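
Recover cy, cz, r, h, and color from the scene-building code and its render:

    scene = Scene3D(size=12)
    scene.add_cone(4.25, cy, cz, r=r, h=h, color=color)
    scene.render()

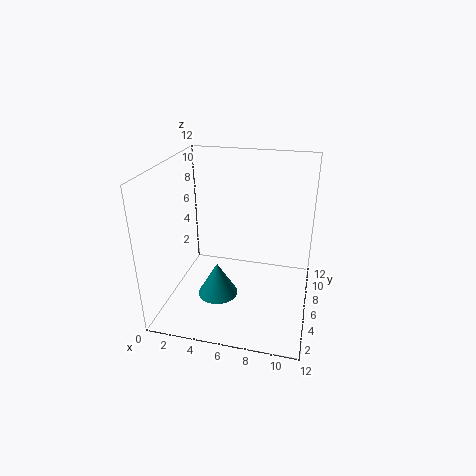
cy = 5.5; cz = 0.5; r = 1.75; h = 3; color = 'teal'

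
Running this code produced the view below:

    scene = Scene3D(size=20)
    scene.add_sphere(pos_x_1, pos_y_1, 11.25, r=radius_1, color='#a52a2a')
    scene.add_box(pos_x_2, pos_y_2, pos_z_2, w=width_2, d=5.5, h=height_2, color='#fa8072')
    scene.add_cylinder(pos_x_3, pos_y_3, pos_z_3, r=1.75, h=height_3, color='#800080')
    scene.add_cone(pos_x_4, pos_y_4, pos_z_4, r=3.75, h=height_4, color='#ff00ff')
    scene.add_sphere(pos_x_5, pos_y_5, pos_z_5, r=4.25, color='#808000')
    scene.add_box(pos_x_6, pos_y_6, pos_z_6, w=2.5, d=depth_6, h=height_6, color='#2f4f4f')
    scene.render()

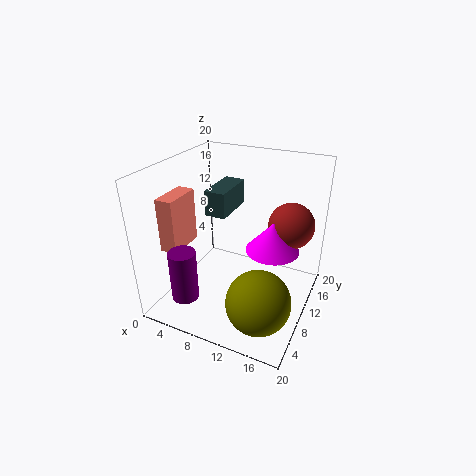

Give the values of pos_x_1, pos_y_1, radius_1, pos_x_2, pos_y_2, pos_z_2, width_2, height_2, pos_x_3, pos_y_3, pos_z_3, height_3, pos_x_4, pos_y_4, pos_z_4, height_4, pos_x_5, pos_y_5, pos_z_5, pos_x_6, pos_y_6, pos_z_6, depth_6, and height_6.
pos_x_1 = 16.25
pos_y_1 = 14.25
radius_1 = 3.25
pos_x_2 = 0.25
pos_y_2 = 5.25
pos_z_2 = 8
width_2 = 2.5
height_2 = 7.75
pos_x_3 = 6
pos_y_3 = 2.25
pos_z_3 = 4.25
height_3 = 6.75
pos_x_4 = 14.5
pos_y_4 = 11.75
pos_z_4 = 8.25
height_4 = 4.25
pos_x_5 = 15.25
pos_y_5 = 5
pos_z_5 = 4.25
pos_x_6 = 8.5
pos_y_6 = 4.25
pos_z_6 = 15.75
depth_6 = 5.5
height_6 = 3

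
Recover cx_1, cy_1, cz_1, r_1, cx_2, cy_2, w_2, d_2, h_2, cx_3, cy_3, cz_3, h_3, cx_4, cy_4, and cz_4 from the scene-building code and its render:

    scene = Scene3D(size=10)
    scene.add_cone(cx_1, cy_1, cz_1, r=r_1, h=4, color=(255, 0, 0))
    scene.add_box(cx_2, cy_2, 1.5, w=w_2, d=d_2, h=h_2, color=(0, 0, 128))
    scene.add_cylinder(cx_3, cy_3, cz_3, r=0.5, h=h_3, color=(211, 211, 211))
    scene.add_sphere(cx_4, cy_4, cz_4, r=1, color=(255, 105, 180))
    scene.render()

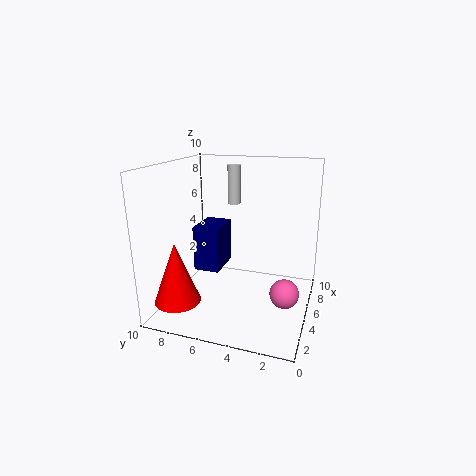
cx_1 = 1.5, cy_1 = 8, cz_1 = 1.5, r_1 = 1.5, cx_2 = 6, cy_2 = 7, w_2 = 3, d_2 = 2, h_2 = 3.5, cx_3 = 8.5, cy_3 = 6.5, cz_3 = 6.5, h_3 = 3, cx_4 = 4.5, cy_4 = 1.5, cz_4 = 1.5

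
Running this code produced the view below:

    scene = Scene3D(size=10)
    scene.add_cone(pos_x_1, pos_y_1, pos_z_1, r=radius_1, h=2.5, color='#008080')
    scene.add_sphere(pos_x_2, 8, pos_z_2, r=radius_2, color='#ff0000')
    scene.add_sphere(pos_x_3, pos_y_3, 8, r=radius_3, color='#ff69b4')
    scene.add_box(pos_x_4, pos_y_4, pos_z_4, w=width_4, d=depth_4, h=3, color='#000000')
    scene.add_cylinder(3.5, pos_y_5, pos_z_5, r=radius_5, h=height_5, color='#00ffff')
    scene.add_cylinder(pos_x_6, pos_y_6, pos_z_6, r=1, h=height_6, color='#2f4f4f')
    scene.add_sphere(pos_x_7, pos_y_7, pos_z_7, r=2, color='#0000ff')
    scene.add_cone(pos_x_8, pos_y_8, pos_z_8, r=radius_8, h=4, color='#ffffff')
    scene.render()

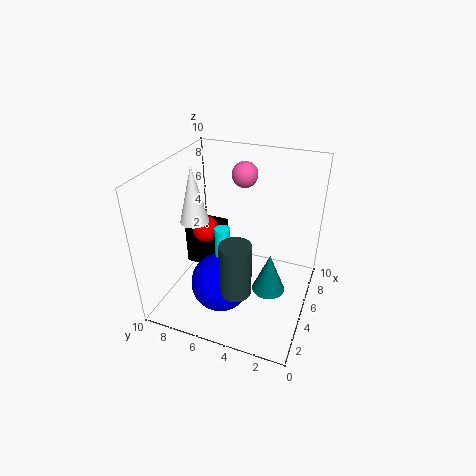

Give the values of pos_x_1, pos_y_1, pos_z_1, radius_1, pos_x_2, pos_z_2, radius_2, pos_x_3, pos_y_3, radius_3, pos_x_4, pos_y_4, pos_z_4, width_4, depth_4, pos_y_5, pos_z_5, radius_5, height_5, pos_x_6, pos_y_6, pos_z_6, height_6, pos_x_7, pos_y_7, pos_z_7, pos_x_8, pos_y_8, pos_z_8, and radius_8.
pos_x_1 = 2.5, pos_y_1 = 2, pos_z_1 = 3.5, radius_1 = 1, pos_x_2 = 6, pos_z_2 = 4.5, radius_2 = 1, pos_x_3 = 9, pos_y_3 = 6, radius_3 = 1, pos_x_4 = 5.5, pos_y_4 = 7, pos_z_4 = 1.5, width_4 = 2.5, depth_4 = 2.5, pos_y_5 = 5.5, pos_z_5 = 4.5, radius_5 = 0.5, height_5 = 2, pos_x_6 = 2, pos_y_6 = 4, pos_z_6 = 3, height_6 = 3.5, pos_x_7 = 3, pos_y_7 = 5.5, pos_z_7 = 2.5, pos_x_8 = 4.5, pos_y_8 = 8, pos_z_8 = 6, radius_8 = 1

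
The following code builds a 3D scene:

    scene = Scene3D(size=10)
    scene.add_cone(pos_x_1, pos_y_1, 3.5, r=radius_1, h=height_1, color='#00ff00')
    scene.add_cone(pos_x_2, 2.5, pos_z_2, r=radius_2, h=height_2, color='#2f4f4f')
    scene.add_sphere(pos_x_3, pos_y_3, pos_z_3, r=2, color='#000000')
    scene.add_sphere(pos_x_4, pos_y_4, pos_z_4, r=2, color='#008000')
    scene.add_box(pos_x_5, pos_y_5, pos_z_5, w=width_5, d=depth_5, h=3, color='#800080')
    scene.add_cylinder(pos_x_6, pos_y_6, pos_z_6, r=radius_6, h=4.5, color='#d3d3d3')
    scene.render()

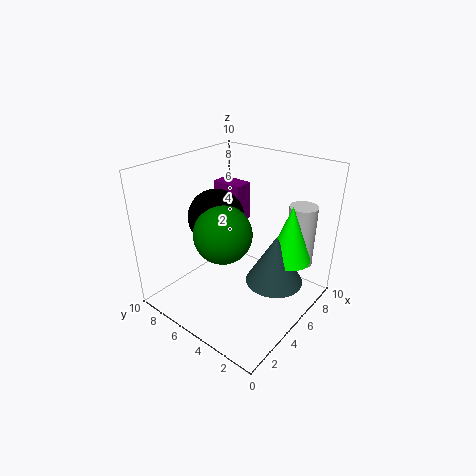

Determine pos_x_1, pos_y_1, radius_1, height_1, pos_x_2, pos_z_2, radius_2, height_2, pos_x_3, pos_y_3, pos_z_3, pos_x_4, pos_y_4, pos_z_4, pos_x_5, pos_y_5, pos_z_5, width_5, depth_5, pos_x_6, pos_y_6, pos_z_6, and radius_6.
pos_x_1 = 7, pos_y_1 = 2, radius_1 = 1.5, height_1 = 4, pos_x_2 = 6, pos_z_2 = 2, radius_2 = 2, height_2 = 3.5, pos_x_3 = 5, pos_y_3 = 7, pos_z_3 = 6, pos_x_4 = 4, pos_y_4 = 5.5, pos_z_4 = 5.5, pos_x_5 = 7.5, pos_y_5 = 7, pos_z_5 = 4.5, width_5 = 1.5, depth_5 = 2.5, pos_x_6 = 8.5, pos_y_6 = 2, pos_z_6 = 2.5, radius_6 = 1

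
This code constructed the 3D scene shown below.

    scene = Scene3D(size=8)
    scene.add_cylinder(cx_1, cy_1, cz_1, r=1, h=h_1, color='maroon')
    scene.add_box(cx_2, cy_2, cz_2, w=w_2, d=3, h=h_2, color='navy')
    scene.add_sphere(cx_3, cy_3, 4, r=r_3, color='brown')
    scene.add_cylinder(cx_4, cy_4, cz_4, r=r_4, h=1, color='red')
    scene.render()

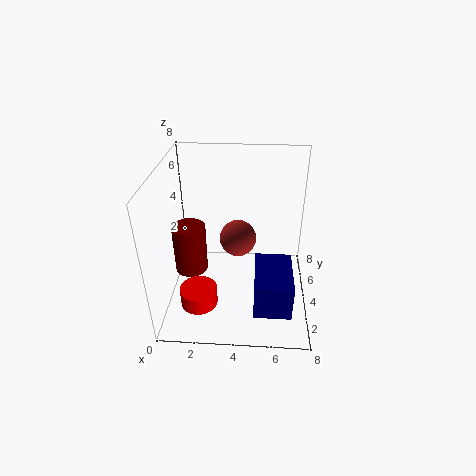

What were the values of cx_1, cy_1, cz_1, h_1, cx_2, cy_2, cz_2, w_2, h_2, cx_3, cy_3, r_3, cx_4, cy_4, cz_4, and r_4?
cx_1 = 1; cy_1 = 5; cz_1 = 1; h_1 = 3; cx_2 = 5; cy_2 = 1; cz_2 = 1; w_2 = 2; h_2 = 2; cx_3 = 4; cy_3 = 4; r_3 = 1; cx_4 = 2; cy_4 = 2; cz_4 = 1; r_4 = 1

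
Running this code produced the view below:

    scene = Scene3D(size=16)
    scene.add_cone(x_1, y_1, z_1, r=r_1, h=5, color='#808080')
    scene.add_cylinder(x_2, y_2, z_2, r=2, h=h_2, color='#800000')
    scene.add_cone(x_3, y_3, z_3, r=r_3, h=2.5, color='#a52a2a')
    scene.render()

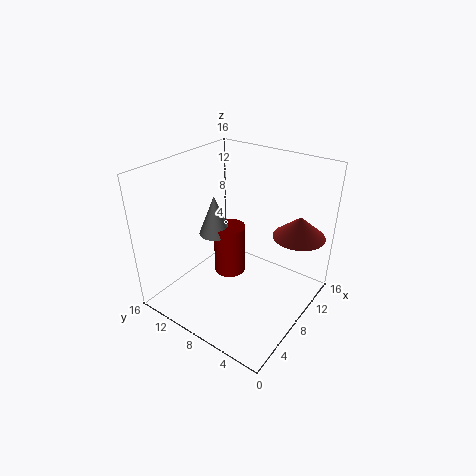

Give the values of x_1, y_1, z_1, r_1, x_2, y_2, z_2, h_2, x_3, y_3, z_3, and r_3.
x_1 = 10; y_1 = 13; z_1 = 6; r_1 = 2; x_2 = 11; y_2 = 11.5; z_2 = 0.5; h_2 = 6.5; x_3 = 13; y_3 = 3; z_3 = 7.5; r_3 = 3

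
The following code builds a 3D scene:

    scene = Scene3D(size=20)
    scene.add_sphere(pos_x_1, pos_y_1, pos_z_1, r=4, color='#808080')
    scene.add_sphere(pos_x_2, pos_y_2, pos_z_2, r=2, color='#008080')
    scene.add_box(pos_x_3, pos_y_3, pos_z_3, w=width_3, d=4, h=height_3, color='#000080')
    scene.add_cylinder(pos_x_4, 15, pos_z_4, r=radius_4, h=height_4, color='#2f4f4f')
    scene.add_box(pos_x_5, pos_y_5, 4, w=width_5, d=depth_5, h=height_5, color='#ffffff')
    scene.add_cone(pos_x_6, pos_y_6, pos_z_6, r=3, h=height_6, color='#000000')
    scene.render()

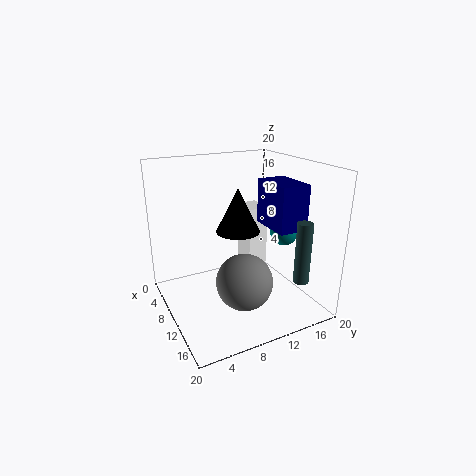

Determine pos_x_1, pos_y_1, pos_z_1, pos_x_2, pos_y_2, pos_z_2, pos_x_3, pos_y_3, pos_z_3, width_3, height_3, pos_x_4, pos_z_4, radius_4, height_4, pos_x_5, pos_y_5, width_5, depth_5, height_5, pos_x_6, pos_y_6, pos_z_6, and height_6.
pos_x_1 = 12
pos_y_1 = 10
pos_z_1 = 4
pos_x_2 = 11
pos_y_2 = 17
pos_z_2 = 10
pos_x_3 = 10
pos_y_3 = 13
pos_z_3 = 12
width_3 = 6
height_3 = 6
pos_x_4 = 18
pos_z_4 = 6
radius_4 = 1
height_4 = 8
pos_x_5 = 4
pos_y_5 = 13
width_5 = 4
depth_5 = 3
height_5 = 9
pos_x_6 = 10
pos_y_6 = 10
pos_z_6 = 11
height_6 = 6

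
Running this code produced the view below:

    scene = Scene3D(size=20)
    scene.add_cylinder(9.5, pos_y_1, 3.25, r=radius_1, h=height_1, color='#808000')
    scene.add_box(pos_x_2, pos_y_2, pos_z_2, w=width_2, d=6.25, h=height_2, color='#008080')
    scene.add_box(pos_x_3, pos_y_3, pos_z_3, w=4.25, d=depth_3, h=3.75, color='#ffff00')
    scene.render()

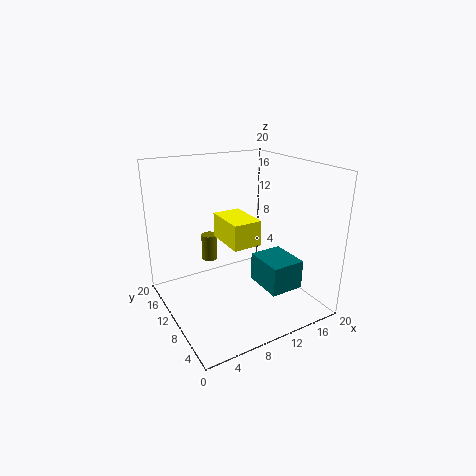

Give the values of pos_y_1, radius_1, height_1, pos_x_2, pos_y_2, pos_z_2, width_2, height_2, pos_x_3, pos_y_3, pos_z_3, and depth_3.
pos_y_1 = 18.5, radius_1 = 1.25, height_1 = 4.25, pos_x_2 = 14.25, pos_y_2 = 6.75, pos_z_2 = 0.75, width_2 = 5.25, height_2 = 4.5, pos_x_3 = 9.25, pos_y_3 = 9.5, pos_z_3 = 8.25, depth_3 = 6.5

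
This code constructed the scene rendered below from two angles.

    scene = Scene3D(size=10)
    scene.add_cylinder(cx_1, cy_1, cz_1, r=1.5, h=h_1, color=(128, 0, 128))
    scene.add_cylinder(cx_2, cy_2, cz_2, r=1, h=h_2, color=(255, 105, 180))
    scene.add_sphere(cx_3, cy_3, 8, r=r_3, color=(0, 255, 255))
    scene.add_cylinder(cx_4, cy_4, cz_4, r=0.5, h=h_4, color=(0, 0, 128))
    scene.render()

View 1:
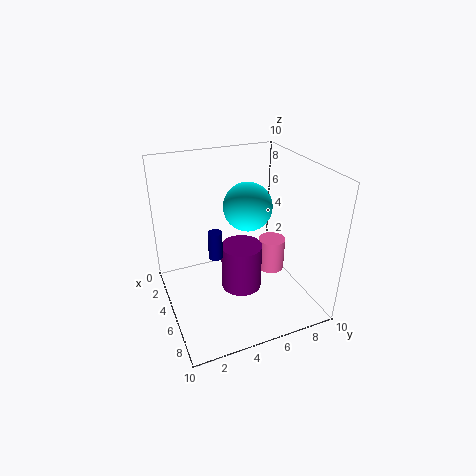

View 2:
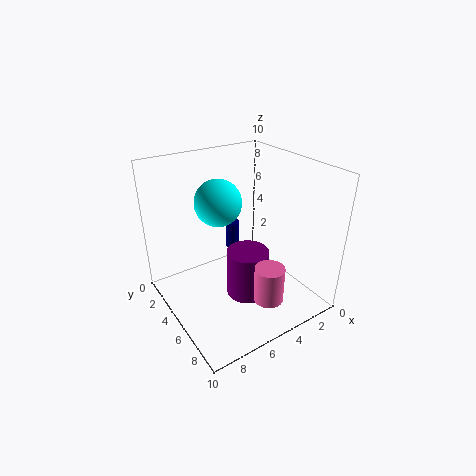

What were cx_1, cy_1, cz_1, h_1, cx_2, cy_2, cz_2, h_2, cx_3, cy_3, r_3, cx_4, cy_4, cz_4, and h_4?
cx_1 = 4.5
cy_1 = 5.5
cz_1 = 0.5
h_1 = 3.5
cx_2 = 4.5
cy_2 = 8
cz_2 = 1.5
h_2 = 2.5
cx_3 = 6.5
cy_3 = 5
r_3 = 1.5
cx_4 = 4.5
cy_4 = 3.5
cz_4 = 3.5
h_4 = 2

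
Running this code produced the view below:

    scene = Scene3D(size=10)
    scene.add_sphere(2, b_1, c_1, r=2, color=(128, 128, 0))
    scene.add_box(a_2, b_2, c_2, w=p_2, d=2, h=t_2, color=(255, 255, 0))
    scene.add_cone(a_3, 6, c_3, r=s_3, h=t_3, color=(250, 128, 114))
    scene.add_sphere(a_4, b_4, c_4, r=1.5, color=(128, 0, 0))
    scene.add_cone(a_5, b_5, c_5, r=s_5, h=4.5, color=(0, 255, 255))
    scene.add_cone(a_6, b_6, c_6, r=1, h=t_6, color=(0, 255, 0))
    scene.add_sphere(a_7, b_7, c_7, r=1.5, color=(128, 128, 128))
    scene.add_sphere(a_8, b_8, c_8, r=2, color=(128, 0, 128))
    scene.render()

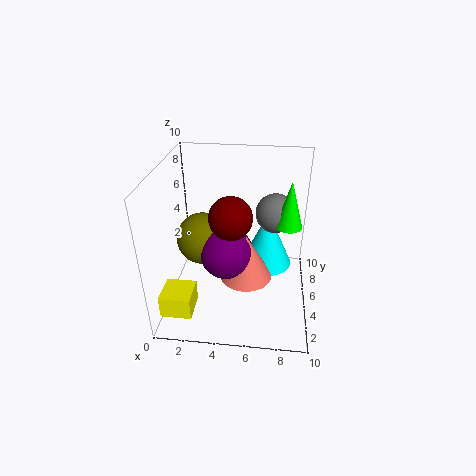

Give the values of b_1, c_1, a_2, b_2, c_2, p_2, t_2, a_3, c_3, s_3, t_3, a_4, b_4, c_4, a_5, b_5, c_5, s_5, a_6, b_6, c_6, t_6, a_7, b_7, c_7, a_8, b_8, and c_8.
b_1 = 7; c_1 = 3.5; a_2 = 0.5; b_2 = 0.5; c_2 = 1.5; p_2 = 2; t_2 = 1.5; a_3 = 5.5; c_3 = 1; s_3 = 2; t_3 = 3.5; a_4 = 4.5; b_4 = 5; c_4 = 6.5; a_5 = 7; b_5 = 8; c_5 = 1; s_5 = 2; a_6 = 8.5; b_6 = 7; c_6 = 5; t_6 = 3.5; a_7 = 7.5; b_7 = 8; c_7 = 5.5; a_8 = 4; b_8 = 6; c_8 = 3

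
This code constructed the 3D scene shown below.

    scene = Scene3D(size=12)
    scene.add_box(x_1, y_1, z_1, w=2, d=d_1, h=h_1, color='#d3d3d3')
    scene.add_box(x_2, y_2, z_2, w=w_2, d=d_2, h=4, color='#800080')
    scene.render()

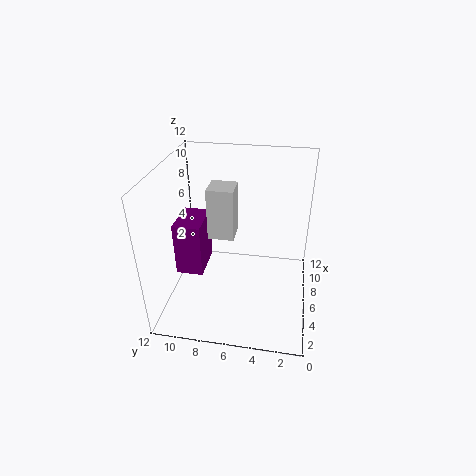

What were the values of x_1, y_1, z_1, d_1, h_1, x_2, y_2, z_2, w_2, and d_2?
x_1 = 4
y_1 = 6
z_1 = 7
d_1 = 2
h_1 = 4
x_2 = 2
y_2 = 8
z_2 = 5
w_2 = 3
d_2 = 2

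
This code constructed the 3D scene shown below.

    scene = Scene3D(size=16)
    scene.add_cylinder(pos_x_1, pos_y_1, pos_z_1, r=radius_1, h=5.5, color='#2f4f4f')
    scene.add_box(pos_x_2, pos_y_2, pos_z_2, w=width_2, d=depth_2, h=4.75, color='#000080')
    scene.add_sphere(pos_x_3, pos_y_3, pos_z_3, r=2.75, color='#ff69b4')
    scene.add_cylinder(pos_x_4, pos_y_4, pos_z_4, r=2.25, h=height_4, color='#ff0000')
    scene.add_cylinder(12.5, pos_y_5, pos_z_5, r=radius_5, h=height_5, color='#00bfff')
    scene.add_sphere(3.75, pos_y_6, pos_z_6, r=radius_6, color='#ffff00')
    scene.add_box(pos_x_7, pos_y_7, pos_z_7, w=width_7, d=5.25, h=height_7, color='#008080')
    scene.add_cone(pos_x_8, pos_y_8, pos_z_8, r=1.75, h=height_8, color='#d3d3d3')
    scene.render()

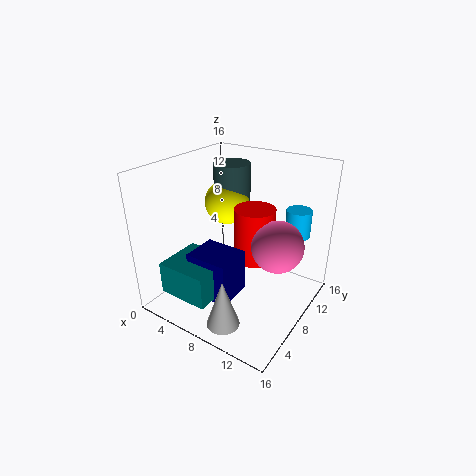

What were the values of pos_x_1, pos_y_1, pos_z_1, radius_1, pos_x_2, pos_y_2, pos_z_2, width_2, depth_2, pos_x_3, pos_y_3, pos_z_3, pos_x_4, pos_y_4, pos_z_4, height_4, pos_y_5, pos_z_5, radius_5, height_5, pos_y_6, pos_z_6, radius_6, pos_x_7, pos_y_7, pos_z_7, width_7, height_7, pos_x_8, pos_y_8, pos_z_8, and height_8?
pos_x_1 = 4, pos_y_1 = 12.75, pos_z_1 = 9.25, radius_1 = 2.25, pos_x_2 = 5, pos_y_2 = 2.75, pos_z_2 = 2.75, width_2 = 4.75, depth_2 = 4, pos_x_3 = 12.75, pos_y_3 = 8.25, pos_z_3 = 8.25, pos_x_4 = 9.5, pos_y_4 = 9, pos_z_4 = 5.5, height_4 = 6, pos_y_5 = 14, pos_z_5 = 7, radius_5 = 1.5, height_5 = 3.25, pos_y_6 = 12, pos_z_6 = 10, radius_6 = 2.75, pos_x_7 = 3, pos_y_7 = 0.75, pos_z_7 = 3.25, width_7 = 5.5, height_7 = 3.5, pos_x_8 = 9.75, pos_y_8 = 2.5, pos_z_8 = 0.75, height_8 = 5.25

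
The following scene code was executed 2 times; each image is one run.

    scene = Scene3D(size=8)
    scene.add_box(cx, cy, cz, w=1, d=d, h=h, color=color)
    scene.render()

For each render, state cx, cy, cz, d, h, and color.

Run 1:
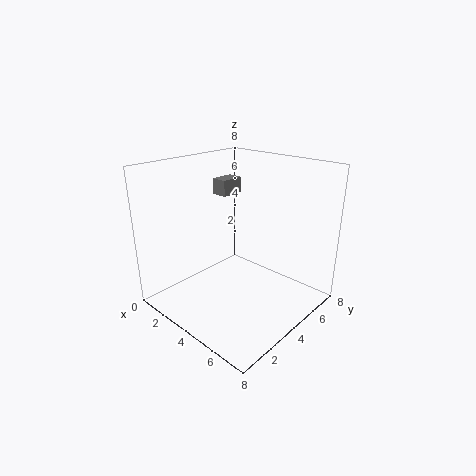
cx = 0.5; cy = 5.5; cz = 5.5; d = 1.5; h = 1; color = 'gray'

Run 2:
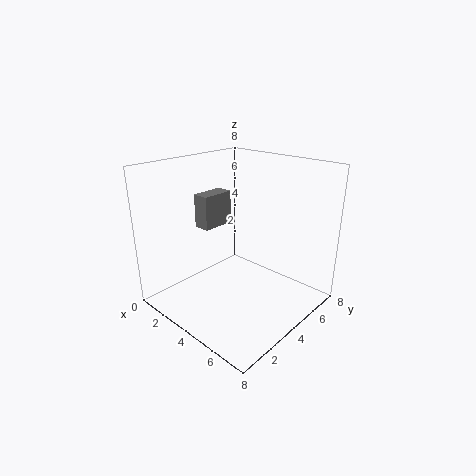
cx = 1; cy = 3.5; cz = 4; d = 2; h = 2; color = 'gray'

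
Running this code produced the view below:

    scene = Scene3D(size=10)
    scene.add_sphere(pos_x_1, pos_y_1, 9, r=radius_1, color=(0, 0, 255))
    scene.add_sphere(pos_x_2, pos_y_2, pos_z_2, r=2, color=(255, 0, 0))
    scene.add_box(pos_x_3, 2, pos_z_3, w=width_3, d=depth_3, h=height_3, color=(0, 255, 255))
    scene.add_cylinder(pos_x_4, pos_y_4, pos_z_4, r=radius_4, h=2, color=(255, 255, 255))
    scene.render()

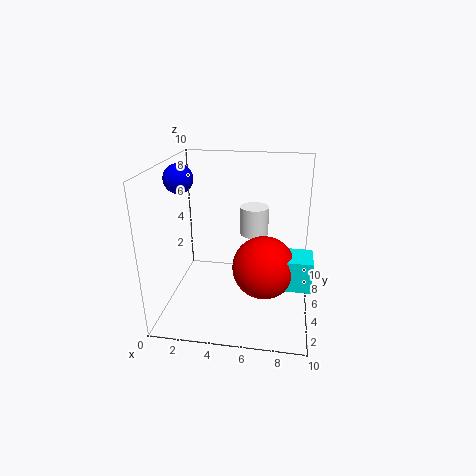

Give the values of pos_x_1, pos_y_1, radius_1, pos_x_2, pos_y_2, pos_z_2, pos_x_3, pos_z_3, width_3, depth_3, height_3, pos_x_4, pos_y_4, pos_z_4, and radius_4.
pos_x_1 = 1, pos_y_1 = 5, radius_1 = 1, pos_x_2 = 7, pos_y_2 = 3, pos_z_2 = 4, pos_x_3 = 7, pos_z_3 = 3, width_3 = 3, depth_3 = 2, height_3 = 2, pos_x_4 = 6, pos_y_4 = 6, pos_z_4 = 5, radius_4 = 1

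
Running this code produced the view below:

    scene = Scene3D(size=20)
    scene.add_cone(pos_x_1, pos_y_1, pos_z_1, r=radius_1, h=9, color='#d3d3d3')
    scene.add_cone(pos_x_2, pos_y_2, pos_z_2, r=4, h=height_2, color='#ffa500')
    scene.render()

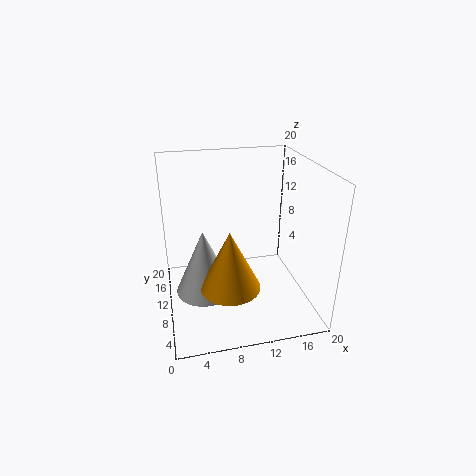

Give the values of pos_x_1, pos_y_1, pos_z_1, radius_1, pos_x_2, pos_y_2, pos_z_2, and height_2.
pos_x_1 = 5, pos_y_1 = 9, pos_z_1 = 3, radius_1 = 4, pos_x_2 = 8, pos_y_2 = 6, pos_z_2 = 5, height_2 = 8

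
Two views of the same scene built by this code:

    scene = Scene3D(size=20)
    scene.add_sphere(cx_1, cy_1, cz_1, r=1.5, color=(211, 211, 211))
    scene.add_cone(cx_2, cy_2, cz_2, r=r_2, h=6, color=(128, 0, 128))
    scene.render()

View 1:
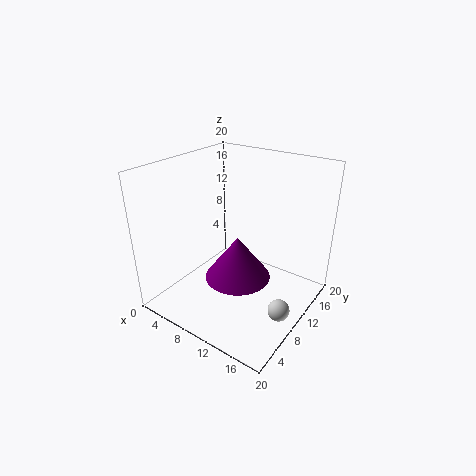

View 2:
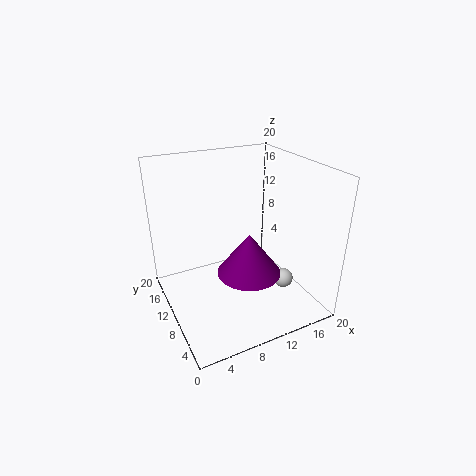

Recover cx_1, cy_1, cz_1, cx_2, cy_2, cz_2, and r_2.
cx_1 = 17.5
cy_1 = 9
cz_1 = 1.5
cx_2 = 11
cy_2 = 8.5
cz_2 = 5
r_2 = 4.5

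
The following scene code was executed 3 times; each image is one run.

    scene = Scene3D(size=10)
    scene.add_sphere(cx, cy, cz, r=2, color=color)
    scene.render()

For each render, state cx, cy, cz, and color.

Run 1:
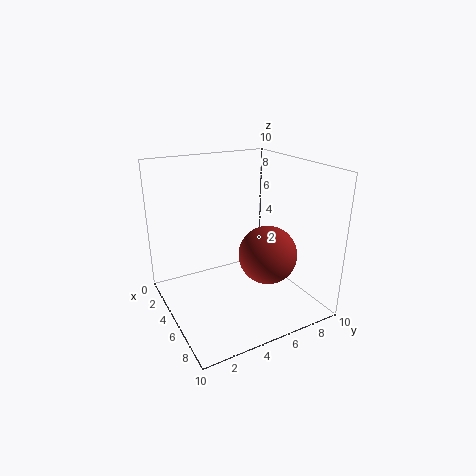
cx = 6.5; cy = 6.5; cz = 4; color = 'brown'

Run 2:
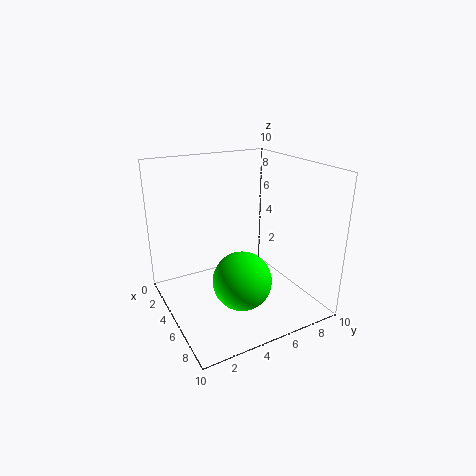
cx = 6.5; cy = 4.5; cz = 2.5; color = 'lime'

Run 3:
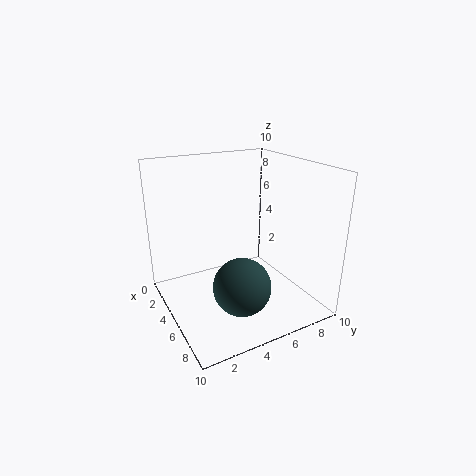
cx = 6.5; cy = 4.5; cz = 2; color = 'darkslategray'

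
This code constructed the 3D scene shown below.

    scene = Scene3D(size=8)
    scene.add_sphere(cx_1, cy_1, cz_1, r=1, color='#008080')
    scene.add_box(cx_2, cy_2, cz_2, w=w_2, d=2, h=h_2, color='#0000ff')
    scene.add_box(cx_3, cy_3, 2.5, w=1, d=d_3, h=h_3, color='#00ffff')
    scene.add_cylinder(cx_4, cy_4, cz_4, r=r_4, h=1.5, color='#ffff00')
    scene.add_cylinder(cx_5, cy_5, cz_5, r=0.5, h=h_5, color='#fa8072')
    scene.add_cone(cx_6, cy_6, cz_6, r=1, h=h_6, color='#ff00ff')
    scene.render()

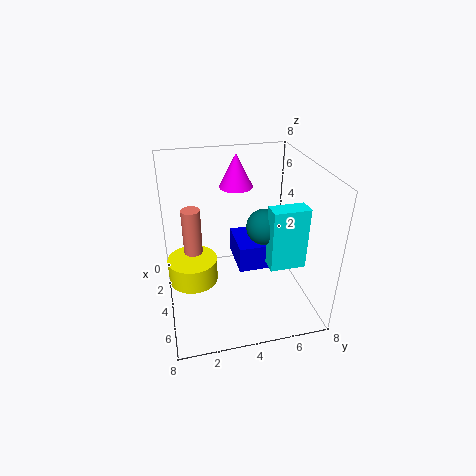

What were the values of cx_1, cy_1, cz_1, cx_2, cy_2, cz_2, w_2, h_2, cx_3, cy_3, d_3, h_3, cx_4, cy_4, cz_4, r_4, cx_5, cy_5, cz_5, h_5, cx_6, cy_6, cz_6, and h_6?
cx_1 = 4
cy_1 = 5.5
cz_1 = 4.5
cx_2 = 2
cy_2 = 4
cz_2 = 2
w_2 = 2.5
h_2 = 1.5
cx_3 = 4.5
cy_3 = 5.5
d_3 = 2
h_3 = 3.5
cx_4 = 2.5
cy_4 = 1.5
cz_4 = 0.5
r_4 = 1.5
cx_5 = 4
cy_5 = 1.5
cz_5 = 3.5
h_5 = 2.5
cx_6 = 1.5
cy_6 = 4.5
cz_6 = 6
h_6 = 2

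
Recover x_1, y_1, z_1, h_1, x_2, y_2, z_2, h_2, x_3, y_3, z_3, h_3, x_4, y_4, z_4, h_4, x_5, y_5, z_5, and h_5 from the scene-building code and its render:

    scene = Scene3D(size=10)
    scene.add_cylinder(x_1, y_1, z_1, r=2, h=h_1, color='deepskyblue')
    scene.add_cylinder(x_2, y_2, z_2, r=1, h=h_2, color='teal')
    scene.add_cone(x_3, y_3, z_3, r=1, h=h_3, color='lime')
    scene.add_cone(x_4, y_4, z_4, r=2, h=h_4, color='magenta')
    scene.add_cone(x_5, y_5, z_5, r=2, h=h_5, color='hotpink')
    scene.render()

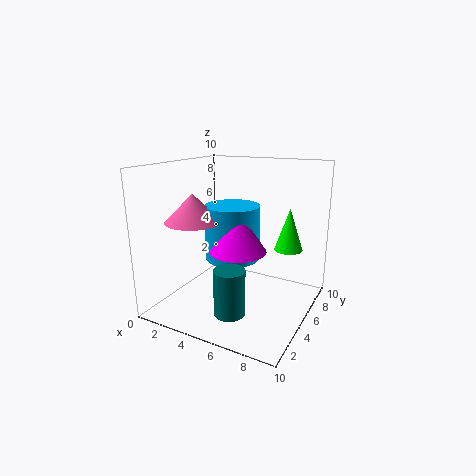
x_1 = 4
y_1 = 6
z_1 = 3
h_1 = 4
x_2 = 6
y_2 = 2
z_2 = 1
h_2 = 3
x_3 = 8
y_3 = 7
z_3 = 4
h_3 = 3
x_4 = 5
y_4 = 5
z_4 = 4
h_4 = 3
x_5 = 2
y_5 = 4
z_5 = 6
h_5 = 2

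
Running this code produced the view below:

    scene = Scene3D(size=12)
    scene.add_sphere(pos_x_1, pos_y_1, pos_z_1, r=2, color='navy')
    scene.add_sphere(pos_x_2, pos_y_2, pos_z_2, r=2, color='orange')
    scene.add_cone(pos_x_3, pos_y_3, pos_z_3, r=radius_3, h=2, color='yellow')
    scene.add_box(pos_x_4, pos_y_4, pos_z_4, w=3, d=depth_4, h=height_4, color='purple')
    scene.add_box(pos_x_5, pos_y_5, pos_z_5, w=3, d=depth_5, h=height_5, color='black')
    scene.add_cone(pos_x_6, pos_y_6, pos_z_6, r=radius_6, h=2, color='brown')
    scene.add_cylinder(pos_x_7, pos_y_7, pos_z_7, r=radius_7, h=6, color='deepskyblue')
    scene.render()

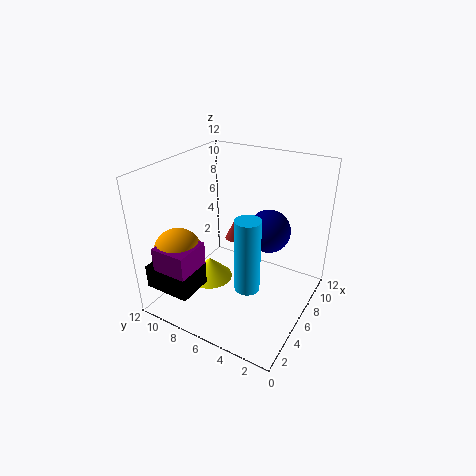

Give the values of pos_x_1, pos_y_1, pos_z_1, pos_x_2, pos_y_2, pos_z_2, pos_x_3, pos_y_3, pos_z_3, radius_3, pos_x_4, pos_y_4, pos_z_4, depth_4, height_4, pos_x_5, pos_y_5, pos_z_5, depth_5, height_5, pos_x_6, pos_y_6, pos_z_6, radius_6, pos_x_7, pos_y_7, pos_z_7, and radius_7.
pos_x_1 = 10, pos_y_1 = 5, pos_z_1 = 5, pos_x_2 = 3, pos_y_2 = 10, pos_z_2 = 5, pos_x_3 = 6, pos_y_3 = 9, pos_z_3 = 1, radius_3 = 2, pos_x_4 = 1, pos_y_4 = 8, pos_z_4 = 4, depth_4 = 3, height_4 = 2, pos_x_5 = 1, pos_y_5 = 8, pos_z_5 = 2, depth_5 = 4, height_5 = 2, pos_x_6 = 9, pos_y_6 = 8, pos_z_6 = 4, radius_6 = 1, pos_x_7 = 4, pos_y_7 = 4, pos_z_7 = 3, radius_7 = 1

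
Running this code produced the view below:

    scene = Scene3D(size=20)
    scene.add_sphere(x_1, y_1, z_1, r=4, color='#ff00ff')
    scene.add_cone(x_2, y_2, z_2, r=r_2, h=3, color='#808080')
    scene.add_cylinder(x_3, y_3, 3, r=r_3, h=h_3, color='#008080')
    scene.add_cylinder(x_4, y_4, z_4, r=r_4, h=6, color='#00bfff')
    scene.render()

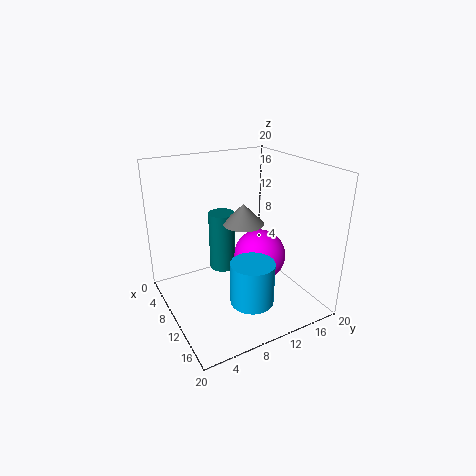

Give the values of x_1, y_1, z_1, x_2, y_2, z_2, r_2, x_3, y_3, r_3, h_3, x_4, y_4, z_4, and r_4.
x_1 = 8, y_1 = 15, z_1 = 5, x_2 = 8, y_2 = 12, z_2 = 11, r_2 = 3, x_3 = 5, y_3 = 10, r_3 = 2, h_3 = 9, x_4 = 14, y_4 = 10, z_4 = 2, r_4 = 3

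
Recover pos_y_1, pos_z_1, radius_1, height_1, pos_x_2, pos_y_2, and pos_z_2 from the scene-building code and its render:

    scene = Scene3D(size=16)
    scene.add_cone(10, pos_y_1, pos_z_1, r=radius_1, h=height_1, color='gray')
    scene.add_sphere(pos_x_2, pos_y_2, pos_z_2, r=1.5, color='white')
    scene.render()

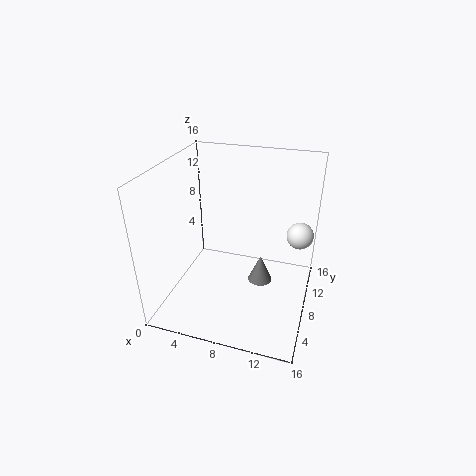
pos_y_1 = 11, pos_z_1 = 0.5, radius_1 = 1.5, height_1 = 3.5, pos_x_2 = 14.5, pos_y_2 = 10.5, pos_z_2 = 8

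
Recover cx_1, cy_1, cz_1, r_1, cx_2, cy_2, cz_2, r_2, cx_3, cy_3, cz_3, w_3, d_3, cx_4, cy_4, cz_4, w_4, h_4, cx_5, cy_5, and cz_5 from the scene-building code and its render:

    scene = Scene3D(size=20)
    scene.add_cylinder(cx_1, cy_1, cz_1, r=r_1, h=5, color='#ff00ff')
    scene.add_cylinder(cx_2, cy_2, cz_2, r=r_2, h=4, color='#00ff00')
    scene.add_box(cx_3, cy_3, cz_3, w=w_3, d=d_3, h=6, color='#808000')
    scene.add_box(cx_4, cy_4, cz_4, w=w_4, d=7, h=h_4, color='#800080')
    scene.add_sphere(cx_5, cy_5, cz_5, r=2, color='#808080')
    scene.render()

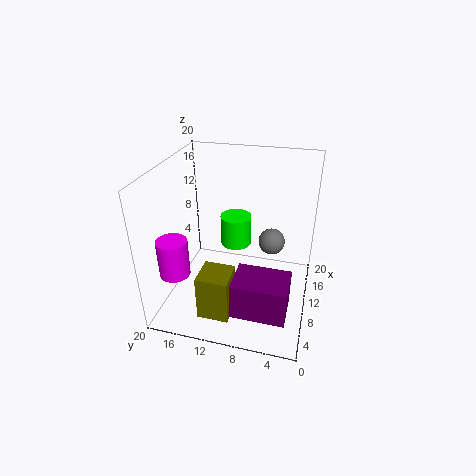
cx_1 = 4, cy_1 = 17, cz_1 = 7, r_1 = 2, cx_2 = 9, cy_2 = 10, cz_2 = 10, r_2 = 2, cx_3 = 1, cy_3 = 9, cz_3 = 3, w_3 = 4, d_3 = 4, cx_4 = 2, cy_4 = 2, cz_4 = 3, w_4 = 5, h_4 = 5, cx_5 = 15, cy_5 = 6, cz_5 = 7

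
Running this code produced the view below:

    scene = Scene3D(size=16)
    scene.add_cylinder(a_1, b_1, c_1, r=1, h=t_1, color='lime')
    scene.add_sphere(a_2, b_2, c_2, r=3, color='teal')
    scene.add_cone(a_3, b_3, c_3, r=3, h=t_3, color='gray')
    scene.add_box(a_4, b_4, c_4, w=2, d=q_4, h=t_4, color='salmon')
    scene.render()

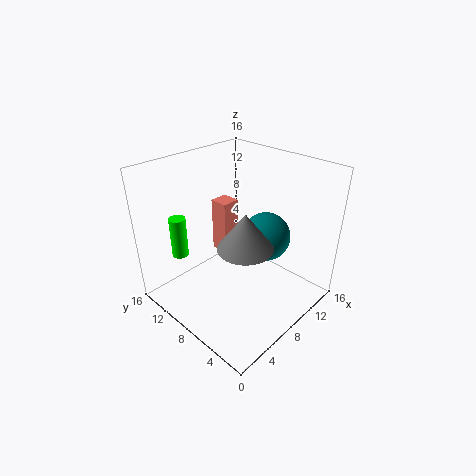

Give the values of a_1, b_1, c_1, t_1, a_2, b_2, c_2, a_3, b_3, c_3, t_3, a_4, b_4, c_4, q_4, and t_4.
a_1 = 5, b_1 = 15, c_1 = 4, t_1 = 5, a_2 = 13, b_2 = 8, c_2 = 6, a_3 = 7, b_3 = 6, c_3 = 8, t_3 = 4, a_4 = 7, b_4 = 9, c_4 = 6, q_4 = 2, t_4 = 6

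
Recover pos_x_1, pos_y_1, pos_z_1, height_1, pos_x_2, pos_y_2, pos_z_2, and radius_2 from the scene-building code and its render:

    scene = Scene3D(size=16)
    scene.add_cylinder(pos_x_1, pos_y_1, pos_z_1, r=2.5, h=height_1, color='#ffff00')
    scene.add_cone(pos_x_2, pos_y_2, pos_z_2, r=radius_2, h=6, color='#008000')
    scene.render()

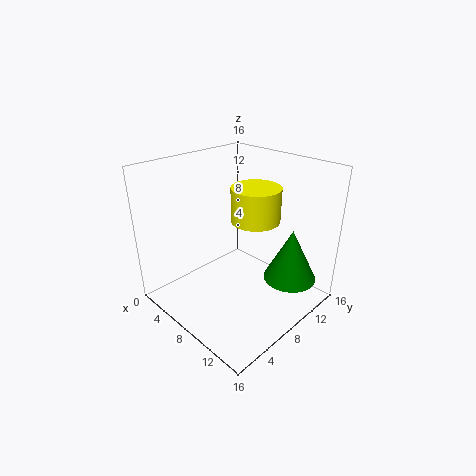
pos_x_1 = 10.5
pos_y_1 = 8
pos_z_1 = 11
height_1 = 3.5
pos_x_2 = 12.5
pos_y_2 = 12
pos_z_2 = 3
radius_2 = 3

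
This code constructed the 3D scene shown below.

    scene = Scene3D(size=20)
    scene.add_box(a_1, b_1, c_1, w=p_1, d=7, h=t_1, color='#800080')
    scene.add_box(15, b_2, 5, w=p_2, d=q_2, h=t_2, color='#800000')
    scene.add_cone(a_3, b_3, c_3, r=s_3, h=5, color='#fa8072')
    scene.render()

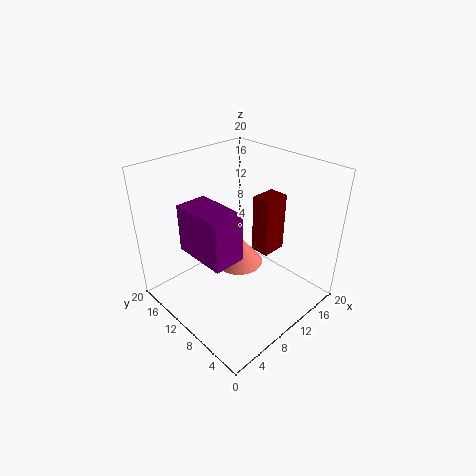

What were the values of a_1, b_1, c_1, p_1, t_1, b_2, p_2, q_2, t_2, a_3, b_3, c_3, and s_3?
a_1 = 2
b_1 = 5
c_1 = 11
p_1 = 4
t_1 = 6
b_2 = 9
p_2 = 4
q_2 = 3
t_2 = 9
a_3 = 15
b_3 = 15
c_3 = 1
s_3 = 4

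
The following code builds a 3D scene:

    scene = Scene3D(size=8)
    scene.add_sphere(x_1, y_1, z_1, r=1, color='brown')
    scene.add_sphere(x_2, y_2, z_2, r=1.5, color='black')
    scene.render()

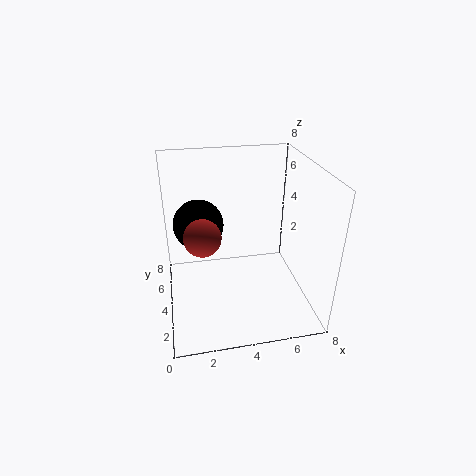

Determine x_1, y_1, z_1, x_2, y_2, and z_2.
x_1 = 2, y_1 = 3.5, z_1 = 4.5, x_2 = 2, y_2 = 6, z_2 = 4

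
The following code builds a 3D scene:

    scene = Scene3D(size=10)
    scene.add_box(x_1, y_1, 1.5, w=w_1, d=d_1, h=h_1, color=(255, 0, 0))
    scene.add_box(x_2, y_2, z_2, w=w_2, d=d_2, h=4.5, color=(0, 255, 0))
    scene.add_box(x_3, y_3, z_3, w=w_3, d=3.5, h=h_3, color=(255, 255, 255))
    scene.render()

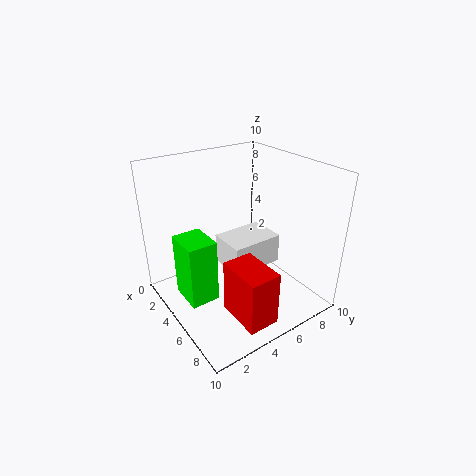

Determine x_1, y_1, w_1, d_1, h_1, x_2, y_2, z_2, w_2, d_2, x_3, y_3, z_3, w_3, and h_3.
x_1 = 7; y_1 = 2.5; w_1 = 3; d_1 = 2; h_1 = 3.5; x_2 = 3; y_2 = 1; z_2 = 1; w_2 = 2.5; d_2 = 2; x_3 = 4.5; y_3 = 3.5; z_3 = 3.5; w_3 = 2.5; h_3 = 2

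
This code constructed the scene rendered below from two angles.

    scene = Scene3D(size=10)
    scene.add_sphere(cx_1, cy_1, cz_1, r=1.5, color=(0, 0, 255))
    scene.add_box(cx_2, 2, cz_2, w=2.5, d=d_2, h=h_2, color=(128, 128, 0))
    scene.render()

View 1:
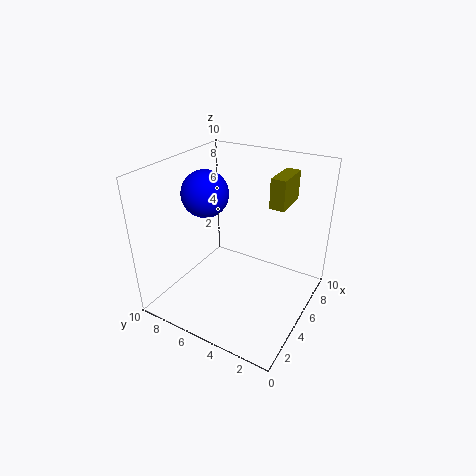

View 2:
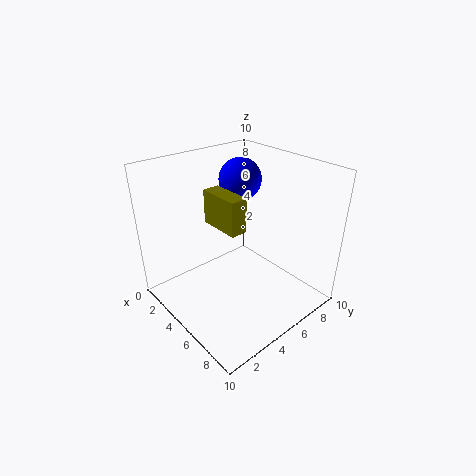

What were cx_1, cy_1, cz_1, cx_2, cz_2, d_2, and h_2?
cx_1 = 3.5
cy_1 = 6.5
cz_1 = 8.5
cx_2 = 5.5
cz_2 = 7.5
d_2 = 1
h_2 = 2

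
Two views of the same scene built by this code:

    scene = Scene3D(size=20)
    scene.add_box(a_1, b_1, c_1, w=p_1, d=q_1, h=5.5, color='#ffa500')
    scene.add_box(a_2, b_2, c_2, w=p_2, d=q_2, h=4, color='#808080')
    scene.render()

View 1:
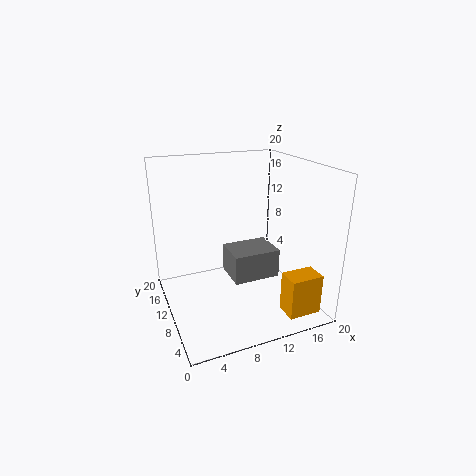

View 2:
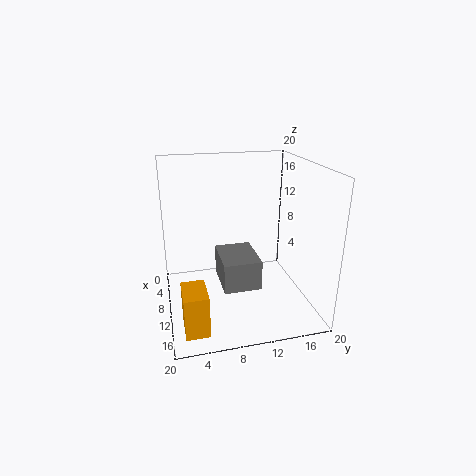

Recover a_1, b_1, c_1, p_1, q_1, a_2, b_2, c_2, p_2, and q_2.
a_1 = 14; b_1 = 1.5; c_1 = 1; p_1 = 4.5; q_1 = 3; a_2 = 8.5; b_2 = 7; c_2 = 4.5; p_2 = 6.5; q_2 = 5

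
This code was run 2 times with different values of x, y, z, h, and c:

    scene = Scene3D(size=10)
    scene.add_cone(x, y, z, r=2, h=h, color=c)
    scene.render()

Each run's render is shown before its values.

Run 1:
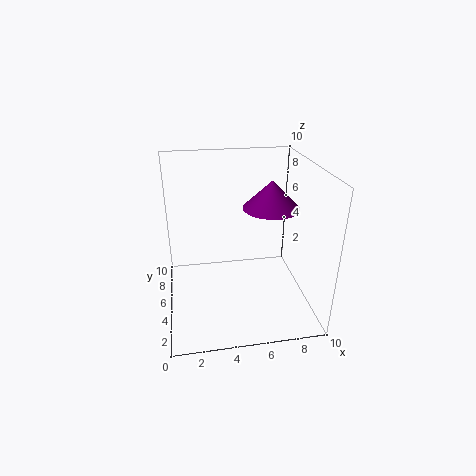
x = 7.5, y = 5.75, z = 6.75, h = 2, c = 'purple'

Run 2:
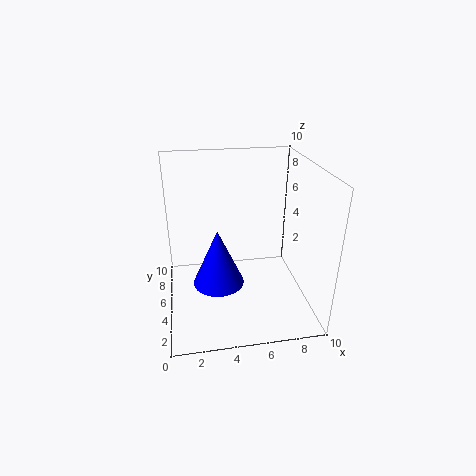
x = 3.75, y = 6.75, z = 0.25, h = 4.5, c = 'blue'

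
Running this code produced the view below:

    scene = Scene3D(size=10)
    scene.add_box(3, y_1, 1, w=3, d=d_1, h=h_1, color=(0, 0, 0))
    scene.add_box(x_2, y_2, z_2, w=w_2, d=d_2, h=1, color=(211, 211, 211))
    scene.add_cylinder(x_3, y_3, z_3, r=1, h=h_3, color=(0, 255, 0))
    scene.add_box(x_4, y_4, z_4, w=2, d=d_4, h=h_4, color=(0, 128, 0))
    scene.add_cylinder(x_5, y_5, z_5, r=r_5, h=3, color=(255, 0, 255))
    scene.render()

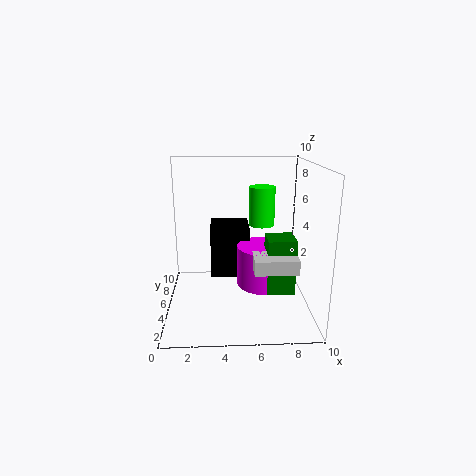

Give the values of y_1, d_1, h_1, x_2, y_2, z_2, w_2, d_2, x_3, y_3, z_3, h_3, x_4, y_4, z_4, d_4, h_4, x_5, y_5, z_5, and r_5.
y_1 = 7; d_1 = 3; h_1 = 4; x_2 = 6; y_2 = 3; z_2 = 3; w_2 = 3; d_2 = 2; x_3 = 7; y_3 = 8; z_3 = 5; h_3 = 3; x_4 = 7; y_4 = 4; z_4 = 1; d_4 = 2; h_4 = 4; x_5 = 7; y_5 = 6; z_5 = 1; r_5 = 2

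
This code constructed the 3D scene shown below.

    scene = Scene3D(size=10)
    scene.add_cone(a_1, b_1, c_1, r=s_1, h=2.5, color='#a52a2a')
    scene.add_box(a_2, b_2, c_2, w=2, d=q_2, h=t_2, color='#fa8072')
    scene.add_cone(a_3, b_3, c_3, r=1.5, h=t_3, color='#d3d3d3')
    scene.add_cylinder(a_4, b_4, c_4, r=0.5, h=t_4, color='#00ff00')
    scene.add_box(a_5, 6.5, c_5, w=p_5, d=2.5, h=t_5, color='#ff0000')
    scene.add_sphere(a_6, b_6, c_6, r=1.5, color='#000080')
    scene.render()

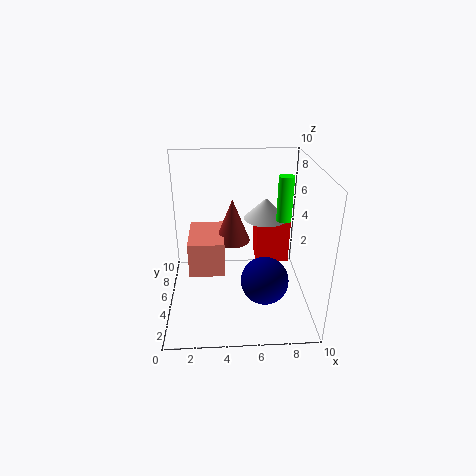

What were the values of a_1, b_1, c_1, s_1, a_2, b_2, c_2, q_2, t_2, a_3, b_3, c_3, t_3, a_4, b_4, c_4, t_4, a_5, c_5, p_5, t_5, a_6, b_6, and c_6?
a_1 = 4.5
b_1 = 2
c_1 = 6.5
s_1 = 1
a_2 = 2
b_2 = 0.5
c_2 = 5
q_2 = 3
t_2 = 2
a_3 = 7
b_3 = 6
c_3 = 6
t_3 = 1.5
a_4 = 8
b_4 = 4.5
c_4 = 6.5
t_4 = 3
a_5 = 6.5
c_5 = 2
p_5 = 2.5
t_5 = 3.5
a_6 = 6.5
b_6 = 2
c_6 = 3.5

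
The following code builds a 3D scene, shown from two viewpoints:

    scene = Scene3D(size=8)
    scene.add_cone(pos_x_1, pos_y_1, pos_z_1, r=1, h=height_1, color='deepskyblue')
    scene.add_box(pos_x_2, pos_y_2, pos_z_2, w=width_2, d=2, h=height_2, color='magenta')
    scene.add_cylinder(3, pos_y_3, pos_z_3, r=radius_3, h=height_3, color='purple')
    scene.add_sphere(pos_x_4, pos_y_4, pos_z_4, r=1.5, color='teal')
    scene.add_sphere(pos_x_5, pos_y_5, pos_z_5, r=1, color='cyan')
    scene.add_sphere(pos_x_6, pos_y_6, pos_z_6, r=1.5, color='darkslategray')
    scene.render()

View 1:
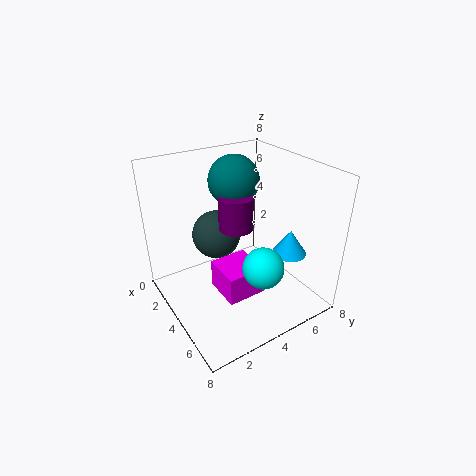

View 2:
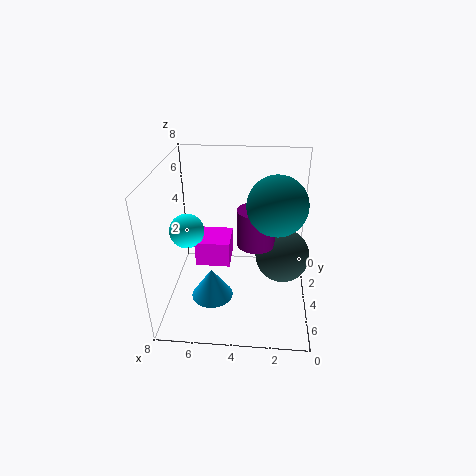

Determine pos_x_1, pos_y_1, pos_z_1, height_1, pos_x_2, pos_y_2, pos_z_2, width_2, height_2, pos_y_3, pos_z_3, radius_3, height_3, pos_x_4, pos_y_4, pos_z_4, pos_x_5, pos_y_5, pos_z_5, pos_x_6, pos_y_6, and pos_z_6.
pos_x_1 = 5
pos_y_1 = 7
pos_z_1 = 2.5
height_1 = 1.5
pos_x_2 = 4.5
pos_y_2 = 2
pos_z_2 = 2
width_2 = 2
height_2 = 1.5
pos_y_3 = 4.5
pos_z_3 = 4
radius_3 = 1
height_3 = 2
pos_x_4 = 2
pos_y_4 = 5
pos_z_4 = 6.5
pos_x_5 = 7
pos_y_5 = 3.5
pos_z_5 = 4
pos_x_6 = 1.5
pos_y_6 = 4
pos_z_6 = 3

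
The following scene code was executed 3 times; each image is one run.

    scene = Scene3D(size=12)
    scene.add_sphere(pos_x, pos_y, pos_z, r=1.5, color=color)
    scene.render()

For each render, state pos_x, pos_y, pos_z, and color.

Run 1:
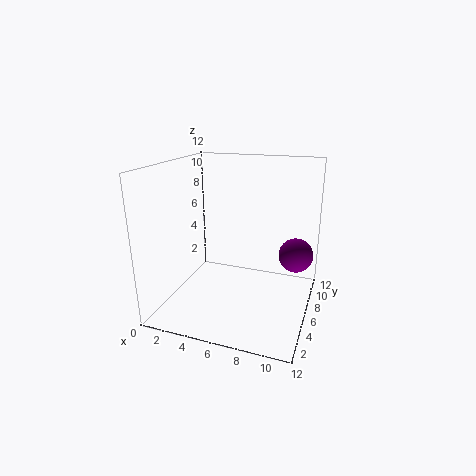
pos_x = 10.5; pos_y = 8.5; pos_z = 4; color = 'purple'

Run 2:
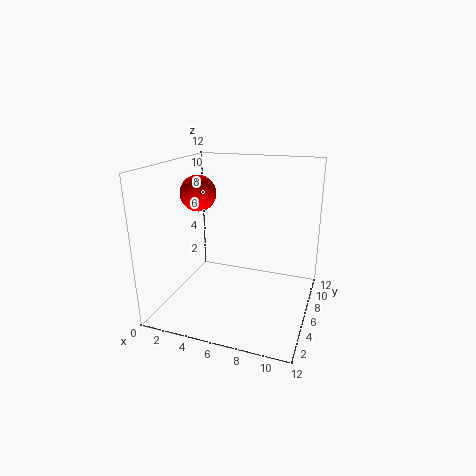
pos_x = 2.5; pos_y = 6; pos_z = 9.5; color = 'red'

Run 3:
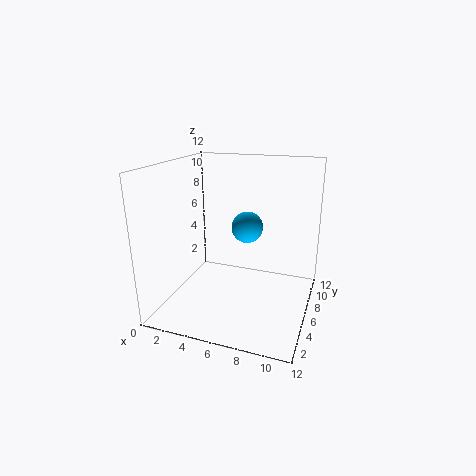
pos_x = 5.5; pos_y = 10; pos_z = 5.5; color = 'deepskyblue'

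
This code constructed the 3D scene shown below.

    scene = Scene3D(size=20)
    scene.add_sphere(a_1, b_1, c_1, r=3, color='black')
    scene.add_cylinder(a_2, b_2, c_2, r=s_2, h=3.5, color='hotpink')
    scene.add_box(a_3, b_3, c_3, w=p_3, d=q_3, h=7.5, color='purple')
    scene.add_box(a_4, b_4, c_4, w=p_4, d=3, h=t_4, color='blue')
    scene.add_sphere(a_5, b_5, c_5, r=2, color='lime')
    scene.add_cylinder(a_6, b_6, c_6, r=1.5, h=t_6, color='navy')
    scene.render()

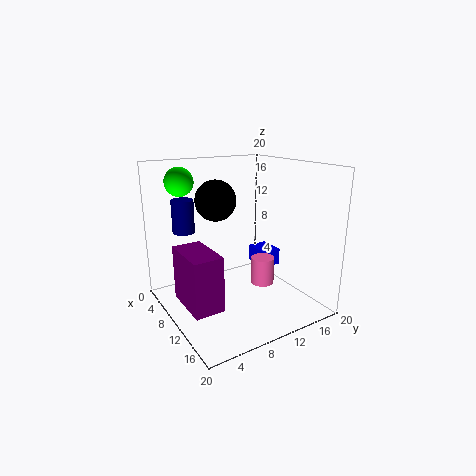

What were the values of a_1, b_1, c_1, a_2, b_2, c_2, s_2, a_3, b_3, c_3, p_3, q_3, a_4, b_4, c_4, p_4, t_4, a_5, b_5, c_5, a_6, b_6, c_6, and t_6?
a_1 = 5.5, b_1 = 9, c_1 = 14.5, a_2 = 14.5, b_2 = 11, c_2 = 5, s_2 = 1.5, a_3 = 7, b_3 = 1.5, c_3 = 2, p_3 = 7, q_3 = 4, a_4 = 5.5, b_4 = 15, c_4 = 4, p_4 = 4, t_4 = 2.5, a_5 = 4.5, b_5 = 4, c_5 = 17.5, a_6 = 6.5, b_6 = 3.5, c_6 = 11, t_6 = 4.5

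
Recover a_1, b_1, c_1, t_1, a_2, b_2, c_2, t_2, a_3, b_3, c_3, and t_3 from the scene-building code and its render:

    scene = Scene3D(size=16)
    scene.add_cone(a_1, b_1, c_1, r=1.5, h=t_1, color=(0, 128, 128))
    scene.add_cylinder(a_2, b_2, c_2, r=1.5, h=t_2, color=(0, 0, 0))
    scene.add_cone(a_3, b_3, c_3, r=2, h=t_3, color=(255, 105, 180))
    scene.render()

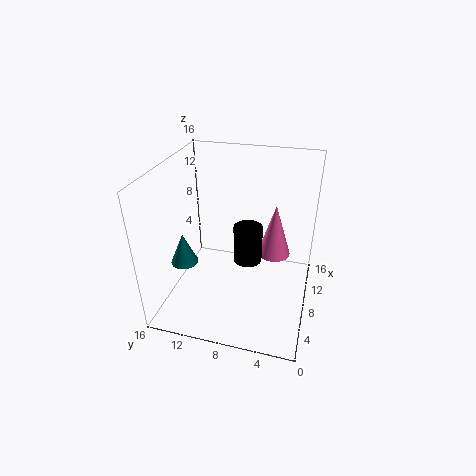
a_1 = 5.5; b_1 = 13.5; c_1 = 5.5; t_1 = 3.5; a_2 = 6.5; b_2 = 6.5; c_2 = 6.5; t_2 = 4; a_3 = 12; b_3 = 4.5; c_3 = 4; t_3 = 6.5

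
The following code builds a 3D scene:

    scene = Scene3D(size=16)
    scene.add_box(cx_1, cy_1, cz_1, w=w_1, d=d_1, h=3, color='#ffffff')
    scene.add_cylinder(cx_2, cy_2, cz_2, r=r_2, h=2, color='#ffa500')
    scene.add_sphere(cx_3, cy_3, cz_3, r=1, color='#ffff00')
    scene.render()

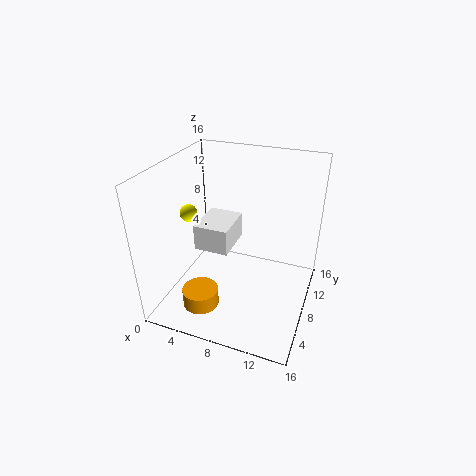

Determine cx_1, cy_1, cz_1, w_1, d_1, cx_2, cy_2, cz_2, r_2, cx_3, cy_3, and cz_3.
cx_1 = 3; cy_1 = 7; cz_1 = 6; w_1 = 4; d_1 = 5; cx_2 = 5; cy_2 = 4; cz_2 = 1; r_2 = 2; cx_3 = 2; cy_3 = 8; cz_3 = 10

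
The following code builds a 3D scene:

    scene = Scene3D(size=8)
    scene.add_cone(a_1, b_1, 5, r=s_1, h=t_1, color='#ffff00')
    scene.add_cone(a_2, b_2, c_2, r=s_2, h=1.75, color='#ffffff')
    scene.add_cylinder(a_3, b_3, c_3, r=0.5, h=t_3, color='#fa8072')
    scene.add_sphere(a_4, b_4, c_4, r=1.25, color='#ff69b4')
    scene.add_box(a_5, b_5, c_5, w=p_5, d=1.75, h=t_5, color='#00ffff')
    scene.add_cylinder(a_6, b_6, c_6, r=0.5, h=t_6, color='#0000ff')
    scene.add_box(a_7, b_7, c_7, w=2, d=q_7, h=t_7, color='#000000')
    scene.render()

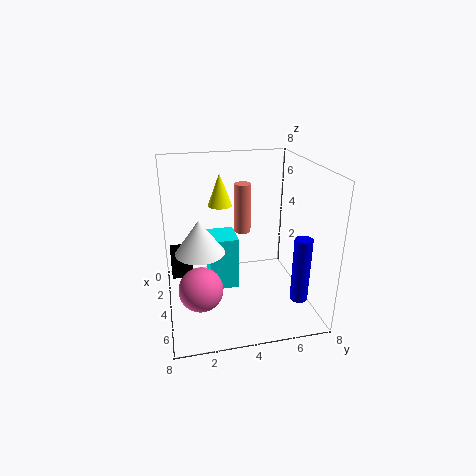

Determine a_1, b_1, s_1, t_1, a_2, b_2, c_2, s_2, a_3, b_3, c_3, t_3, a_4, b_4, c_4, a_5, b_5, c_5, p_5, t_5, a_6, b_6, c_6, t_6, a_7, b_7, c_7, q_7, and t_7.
a_1 = 1.25
b_1 = 3.5
s_1 = 0.75
t_1 = 2
a_2 = 5.25
b_2 = 1.75
c_2 = 4
s_2 = 1.25
a_3 = 2
b_3 = 4.75
c_3 = 3.5
t_3 = 3
a_4 = 4.5
b_4 = 1.75
c_4 = 1.25
a_5 = 1.25
b_5 = 2.5
c_5 = 0.25
p_5 = 2
t_5 = 3.25
a_6 = 5.5
b_6 = 7.25
c_6 = 0.5
t_6 = 3.75
a_7 = 1
b_7 = 0.25
c_7 = 1.25
q_7 = 1.25
t_7 = 1.25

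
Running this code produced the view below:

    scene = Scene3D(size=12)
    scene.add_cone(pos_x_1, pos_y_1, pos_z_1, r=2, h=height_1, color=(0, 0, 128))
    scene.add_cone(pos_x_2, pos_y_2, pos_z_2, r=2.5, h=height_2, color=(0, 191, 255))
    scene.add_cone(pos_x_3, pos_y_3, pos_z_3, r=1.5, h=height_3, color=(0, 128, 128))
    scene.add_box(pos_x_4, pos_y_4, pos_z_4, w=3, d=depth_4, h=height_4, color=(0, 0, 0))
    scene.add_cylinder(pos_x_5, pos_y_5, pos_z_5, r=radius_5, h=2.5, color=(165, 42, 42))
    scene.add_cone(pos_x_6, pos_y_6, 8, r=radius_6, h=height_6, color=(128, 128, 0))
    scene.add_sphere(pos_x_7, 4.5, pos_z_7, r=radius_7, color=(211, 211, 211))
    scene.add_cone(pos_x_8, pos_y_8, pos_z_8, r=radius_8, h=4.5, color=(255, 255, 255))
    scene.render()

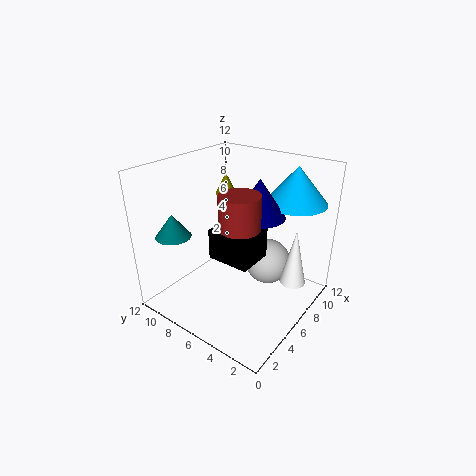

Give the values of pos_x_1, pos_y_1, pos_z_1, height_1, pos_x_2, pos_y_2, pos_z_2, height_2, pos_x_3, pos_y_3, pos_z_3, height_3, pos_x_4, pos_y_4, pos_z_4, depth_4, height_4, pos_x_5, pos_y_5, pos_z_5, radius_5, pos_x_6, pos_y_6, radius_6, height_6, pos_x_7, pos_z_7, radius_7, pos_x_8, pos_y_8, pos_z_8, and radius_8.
pos_x_1 = 6; pos_y_1 = 4; pos_z_1 = 8.5; height_1 = 3; pos_x_2 = 9; pos_y_2 = 2.5; pos_z_2 = 9; height_2 = 3; pos_x_3 = 3; pos_y_3 = 10.5; pos_z_3 = 6; height_3 = 2; pos_x_4 = 3.5; pos_y_4 = 3.5; pos_z_4 = 5; depth_4 = 3.5; height_4 = 2.5; pos_x_5 = 3.5; pos_y_5 = 4; pos_z_5 = 8.5; radius_5 = 1.5; pos_x_6 = 9.5; pos_y_6 = 10; radius_6 = 1; height_6 = 2; pos_x_7 = 8.5; pos_z_7 = 3; radius_7 = 2; pos_x_8 = 6.5; pos_y_8 = 1; pos_z_8 = 3.5; radius_8 = 1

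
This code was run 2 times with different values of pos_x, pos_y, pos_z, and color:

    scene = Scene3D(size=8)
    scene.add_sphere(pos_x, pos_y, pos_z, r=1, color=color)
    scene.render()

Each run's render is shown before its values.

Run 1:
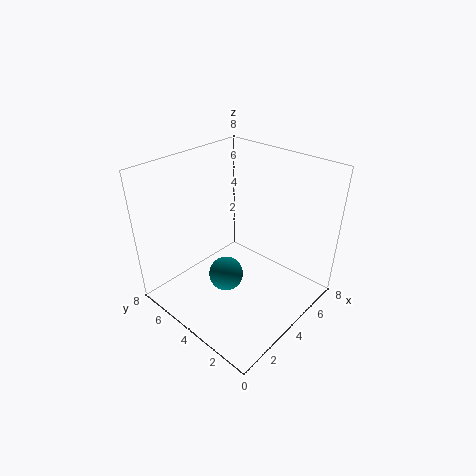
pos_x = 3.5; pos_y = 4.5; pos_z = 1.5; color = 'teal'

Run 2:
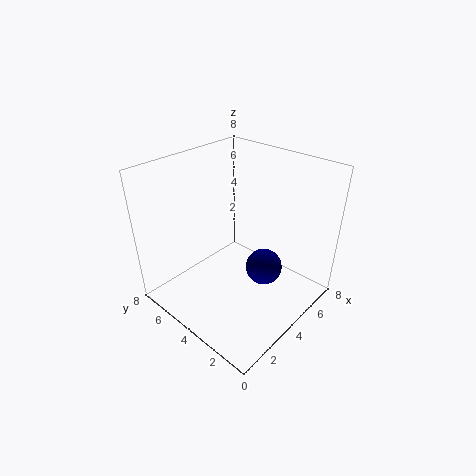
pos_x = 4.5; pos_y = 2.5; pos_z = 2.5; color = 'navy'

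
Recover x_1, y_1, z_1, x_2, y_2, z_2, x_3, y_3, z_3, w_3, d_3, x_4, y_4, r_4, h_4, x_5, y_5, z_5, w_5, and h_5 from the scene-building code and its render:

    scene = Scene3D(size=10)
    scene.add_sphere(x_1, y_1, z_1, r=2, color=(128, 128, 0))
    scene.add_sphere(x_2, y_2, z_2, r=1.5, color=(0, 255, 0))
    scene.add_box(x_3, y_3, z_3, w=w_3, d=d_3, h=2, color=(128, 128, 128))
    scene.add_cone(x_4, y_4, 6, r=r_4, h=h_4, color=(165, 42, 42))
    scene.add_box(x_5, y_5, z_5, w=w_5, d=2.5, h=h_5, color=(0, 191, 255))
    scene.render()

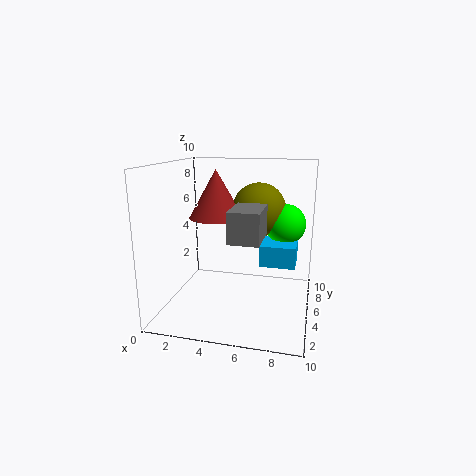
x_1 = 6, y_1 = 7.5, z_1 = 6.5, x_2 = 8, y_2 = 7.5, z_2 = 5.5, x_3 = 5, y_3 = 2, z_3 = 5.5, w_3 = 2, d_3 = 3, x_4 = 3, y_4 = 6.5, r_4 = 2, h_4 = 3.5, x_5 = 6.5, y_5 = 5, z_5 = 3, w_5 = 2.5, h_5 = 1.5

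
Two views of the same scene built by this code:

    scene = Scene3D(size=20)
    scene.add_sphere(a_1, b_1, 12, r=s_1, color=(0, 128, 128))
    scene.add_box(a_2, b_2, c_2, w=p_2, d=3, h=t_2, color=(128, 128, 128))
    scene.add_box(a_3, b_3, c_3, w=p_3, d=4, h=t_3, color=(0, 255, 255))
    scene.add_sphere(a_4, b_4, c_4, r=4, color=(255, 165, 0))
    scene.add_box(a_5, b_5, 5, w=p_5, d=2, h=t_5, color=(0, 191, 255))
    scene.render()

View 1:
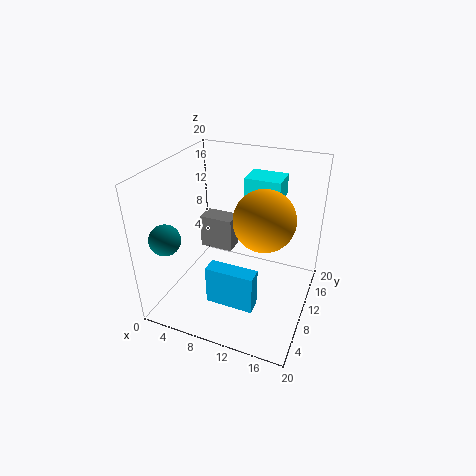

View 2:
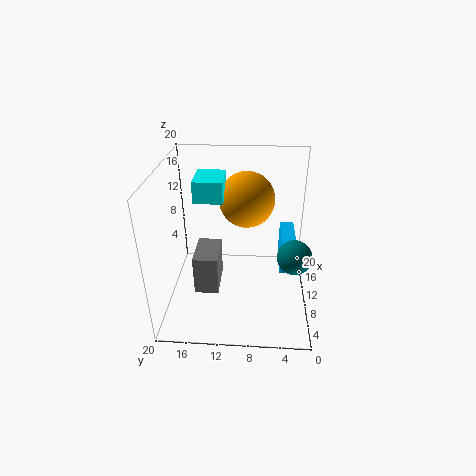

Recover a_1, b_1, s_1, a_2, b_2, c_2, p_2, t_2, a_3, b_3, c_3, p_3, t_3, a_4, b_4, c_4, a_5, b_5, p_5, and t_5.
a_1 = 3, b_1 = 3, s_1 = 2, a_2 = 3, b_2 = 12, c_2 = 6, p_2 = 5, t_2 = 5, a_3 = 10, b_3 = 12, c_3 = 15, p_3 = 5, t_3 = 3, a_4 = 14, b_4 = 9, c_4 = 14, a_5 = 9, b_5 = 2, p_5 = 6, t_5 = 5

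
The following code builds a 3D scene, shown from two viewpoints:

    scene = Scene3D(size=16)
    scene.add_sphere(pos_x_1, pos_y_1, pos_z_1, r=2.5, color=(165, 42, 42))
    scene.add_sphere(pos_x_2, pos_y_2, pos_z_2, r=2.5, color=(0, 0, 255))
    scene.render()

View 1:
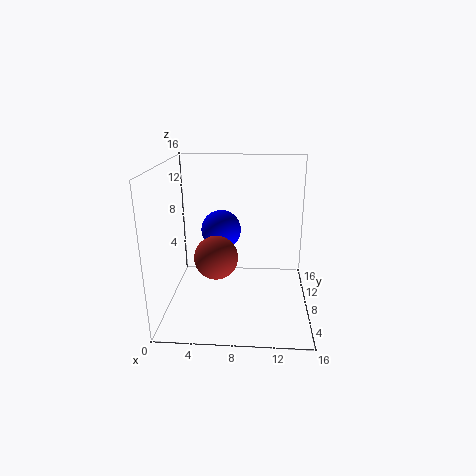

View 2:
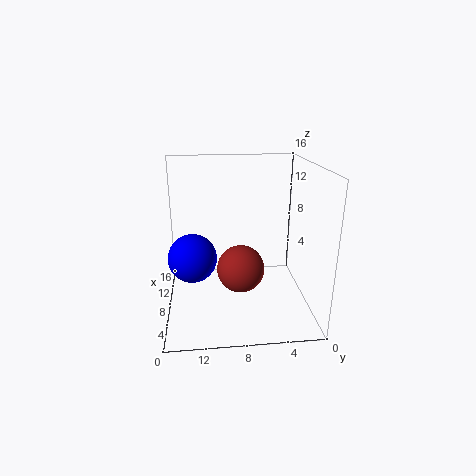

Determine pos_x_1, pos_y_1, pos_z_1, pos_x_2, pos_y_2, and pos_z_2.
pos_x_1 = 5.5
pos_y_1 = 8
pos_z_1 = 5.5
pos_x_2 = 5.5
pos_y_2 = 13
pos_z_2 = 7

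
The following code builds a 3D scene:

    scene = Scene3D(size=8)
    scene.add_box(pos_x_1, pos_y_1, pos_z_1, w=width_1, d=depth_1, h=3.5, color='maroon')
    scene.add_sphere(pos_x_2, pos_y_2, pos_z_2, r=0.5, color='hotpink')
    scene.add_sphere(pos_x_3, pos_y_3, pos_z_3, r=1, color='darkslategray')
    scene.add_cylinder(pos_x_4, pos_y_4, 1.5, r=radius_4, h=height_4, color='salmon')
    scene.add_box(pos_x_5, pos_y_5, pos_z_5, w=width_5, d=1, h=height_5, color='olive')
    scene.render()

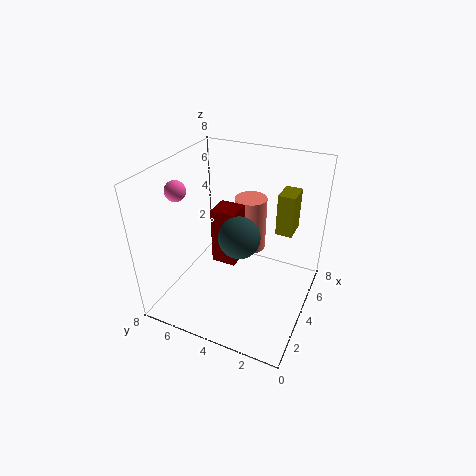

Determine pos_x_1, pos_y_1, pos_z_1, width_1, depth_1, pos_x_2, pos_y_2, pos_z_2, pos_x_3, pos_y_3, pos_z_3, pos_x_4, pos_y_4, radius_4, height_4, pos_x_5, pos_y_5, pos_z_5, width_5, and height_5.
pos_x_1 = 4.5, pos_y_1 = 4.5, pos_z_1 = 1.5, width_1 = 1.5, depth_1 = 1.5, pos_x_2 = 1.5, pos_y_2 = 6, pos_z_2 = 7.5, pos_x_3 = 2, pos_y_3 = 3, pos_z_3 = 5.5, pos_x_4 = 7, pos_y_4 = 4.5, radius_4 = 1, height_4 = 3.5, pos_x_5 = 6, pos_y_5 = 1.5, pos_z_5 = 3.5, width_5 = 1.5, height_5 = 2.5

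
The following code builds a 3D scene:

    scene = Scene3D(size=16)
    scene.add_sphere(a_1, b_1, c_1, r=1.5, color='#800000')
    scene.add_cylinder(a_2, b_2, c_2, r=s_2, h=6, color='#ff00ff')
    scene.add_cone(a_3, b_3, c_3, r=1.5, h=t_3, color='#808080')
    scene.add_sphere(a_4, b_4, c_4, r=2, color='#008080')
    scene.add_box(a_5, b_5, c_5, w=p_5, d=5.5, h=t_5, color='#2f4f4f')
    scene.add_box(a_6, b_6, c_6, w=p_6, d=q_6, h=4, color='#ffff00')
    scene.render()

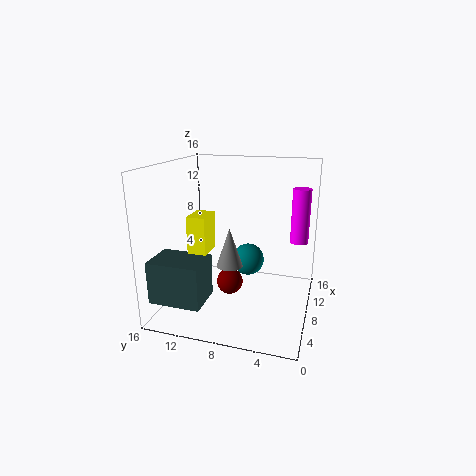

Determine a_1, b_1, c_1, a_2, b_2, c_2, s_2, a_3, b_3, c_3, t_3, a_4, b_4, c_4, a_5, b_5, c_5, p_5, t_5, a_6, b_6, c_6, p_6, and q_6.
a_1 = 8; b_1 = 9; c_1 = 2.5; a_2 = 10; b_2 = 1.5; c_2 = 7.5; s_2 = 1; a_3 = 8; b_3 = 9; c_3 = 4.5; t_3 = 4.5; a_4 = 12.5; b_4 = 8; c_4 = 3.5; a_5 = 1; b_5 = 10; c_5 = 2.5; p_5 = 4; t_5 = 4.5; a_6 = 4.5; b_6 = 10.5; c_6 = 7; p_6 = 3; q_6 = 2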